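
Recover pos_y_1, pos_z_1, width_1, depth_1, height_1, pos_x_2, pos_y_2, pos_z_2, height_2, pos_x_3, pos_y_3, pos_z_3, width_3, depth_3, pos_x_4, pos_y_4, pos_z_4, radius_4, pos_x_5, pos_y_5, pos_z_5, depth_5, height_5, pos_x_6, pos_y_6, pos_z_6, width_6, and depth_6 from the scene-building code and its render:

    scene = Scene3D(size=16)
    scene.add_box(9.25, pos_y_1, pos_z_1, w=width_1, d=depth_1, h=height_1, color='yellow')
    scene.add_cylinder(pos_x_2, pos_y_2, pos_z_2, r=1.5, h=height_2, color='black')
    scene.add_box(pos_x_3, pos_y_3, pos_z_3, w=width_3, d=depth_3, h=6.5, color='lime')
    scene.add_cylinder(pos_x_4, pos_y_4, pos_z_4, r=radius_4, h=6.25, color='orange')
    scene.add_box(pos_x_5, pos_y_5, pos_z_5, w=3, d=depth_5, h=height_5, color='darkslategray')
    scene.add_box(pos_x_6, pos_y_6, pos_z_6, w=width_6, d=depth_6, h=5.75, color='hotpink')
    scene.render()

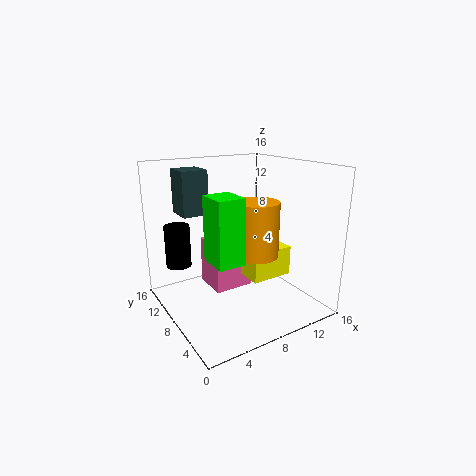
pos_y_1 = 6.25
pos_z_1 = 2.75
width_1 = 5
depth_1 = 3.5
height_1 = 3.5
pos_x_2 = 3
pos_y_2 = 13.5
pos_z_2 = 3.75
height_2 = 5
pos_x_3 = 3
pos_y_3 = 3
pos_z_3 = 7.25
width_3 = 2.75
depth_3 = 3.25
pos_x_4 = 10
pos_y_4 = 7.25
pos_z_4 = 5.75
radius_4 = 2.5
pos_x_5 = 3
pos_y_5 = 11
pos_z_5 = 10.25
depth_5 = 3.25
height_5 = 5
pos_x_6 = 6
pos_y_6 = 9.25
pos_z_6 = 1
width_6 = 4.75
depth_6 = 4.25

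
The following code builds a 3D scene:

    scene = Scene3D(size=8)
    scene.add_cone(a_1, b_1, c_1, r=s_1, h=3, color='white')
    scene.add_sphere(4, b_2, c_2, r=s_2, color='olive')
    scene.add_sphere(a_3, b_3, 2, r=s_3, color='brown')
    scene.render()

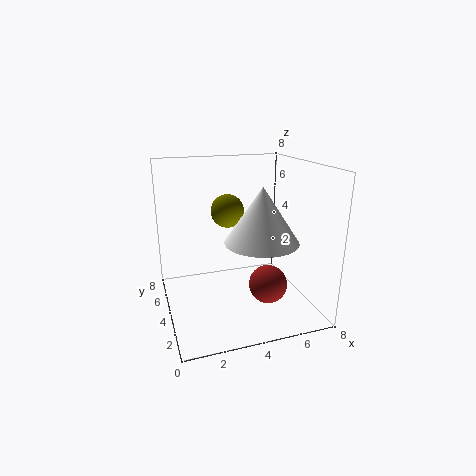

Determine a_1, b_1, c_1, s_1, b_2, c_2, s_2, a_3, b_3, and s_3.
a_1 = 5, b_1 = 3, c_1 = 4, s_1 = 2, b_2 = 6, c_2 = 5, s_2 = 1, a_3 = 5, b_3 = 2, s_3 = 1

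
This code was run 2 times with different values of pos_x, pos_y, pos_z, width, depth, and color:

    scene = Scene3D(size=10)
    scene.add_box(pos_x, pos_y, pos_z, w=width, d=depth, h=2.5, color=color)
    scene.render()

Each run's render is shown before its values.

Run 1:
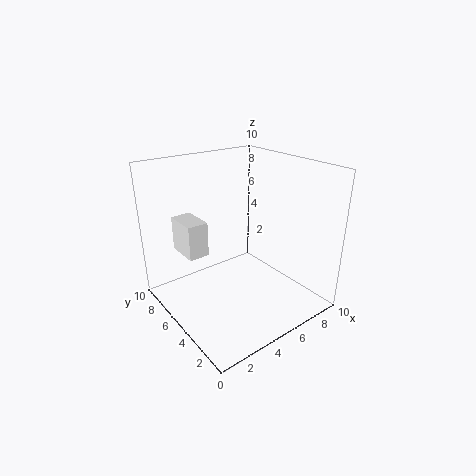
pos_x = 2, pos_y = 6.5, pos_z = 3.5, width = 1.5, depth = 2.5, color = 'white'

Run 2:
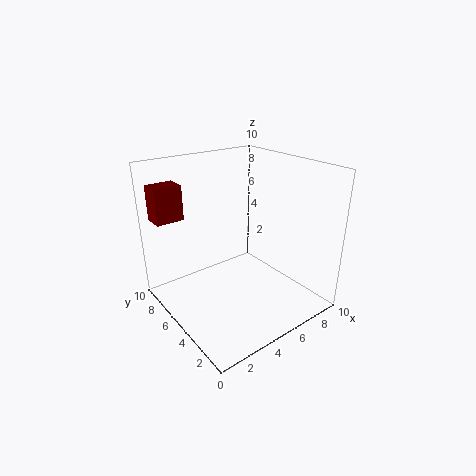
pos_x = 0.5, pos_y = 8, pos_z = 6, width = 2, depth = 1.5, color = 'maroon'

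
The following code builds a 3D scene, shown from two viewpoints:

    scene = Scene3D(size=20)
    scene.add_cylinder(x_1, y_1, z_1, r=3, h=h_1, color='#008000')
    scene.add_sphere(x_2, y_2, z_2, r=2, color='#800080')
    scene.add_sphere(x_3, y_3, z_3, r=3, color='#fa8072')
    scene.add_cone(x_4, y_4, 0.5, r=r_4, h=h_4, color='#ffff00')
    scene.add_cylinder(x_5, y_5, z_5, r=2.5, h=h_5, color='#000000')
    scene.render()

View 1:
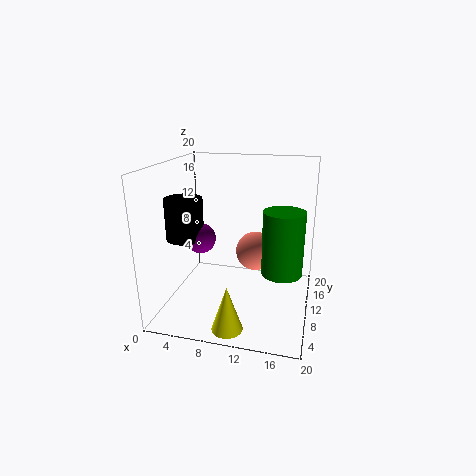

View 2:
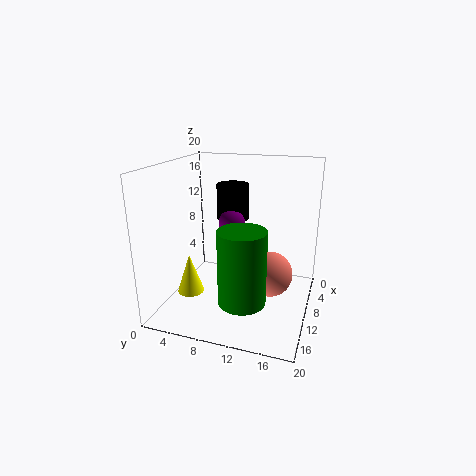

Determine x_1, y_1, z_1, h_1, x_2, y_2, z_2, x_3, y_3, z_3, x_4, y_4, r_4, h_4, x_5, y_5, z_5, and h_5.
x_1 = 16
y_1 = 12.5
z_1 = 4
h_1 = 9.5
x_2 = 5.5
y_2 = 7.5
z_2 = 10.5
x_3 = 11.5
y_3 = 15
z_3 = 6
x_4 = 10.5
y_4 = 2.5
r_4 = 2
h_4 = 6
x_5 = 3.5
y_5 = 7
z_5 = 10.5
h_5 = 5.5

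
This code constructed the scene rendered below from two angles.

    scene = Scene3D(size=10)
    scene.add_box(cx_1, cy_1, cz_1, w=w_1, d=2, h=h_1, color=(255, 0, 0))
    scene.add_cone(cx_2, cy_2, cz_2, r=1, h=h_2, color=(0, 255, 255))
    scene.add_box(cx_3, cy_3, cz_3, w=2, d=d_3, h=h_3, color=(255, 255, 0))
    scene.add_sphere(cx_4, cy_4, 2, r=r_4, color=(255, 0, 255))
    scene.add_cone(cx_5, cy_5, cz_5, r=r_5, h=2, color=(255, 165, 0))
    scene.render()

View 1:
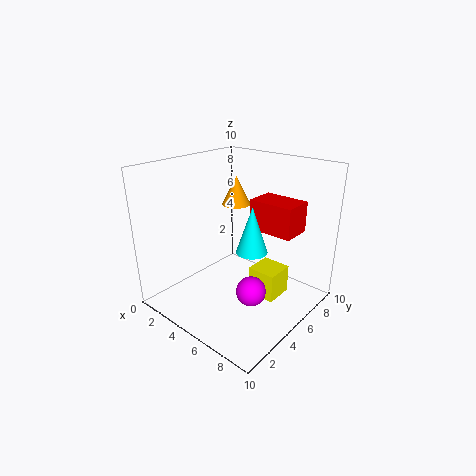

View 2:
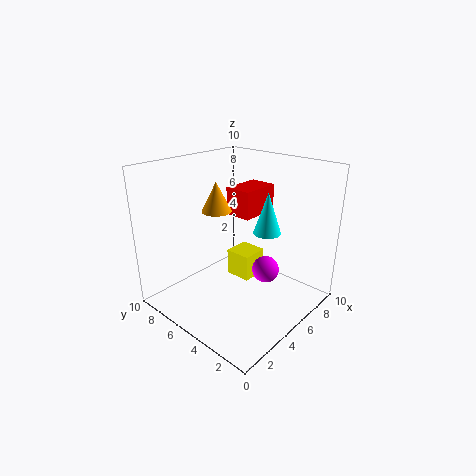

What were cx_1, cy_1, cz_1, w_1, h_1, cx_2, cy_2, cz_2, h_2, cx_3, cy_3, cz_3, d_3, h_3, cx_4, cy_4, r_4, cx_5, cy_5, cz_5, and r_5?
cx_1 = 6; cy_1 = 5; cz_1 = 6; w_1 = 3; h_1 = 2; cx_2 = 7; cy_2 = 4; cz_2 = 5; h_2 = 3; cx_3 = 6; cy_3 = 5; cz_3 = 1; d_3 = 2; h_3 = 2; cx_4 = 7; cy_4 = 4; r_4 = 1; cx_5 = 4; cy_5 = 6; cz_5 = 7; r_5 = 1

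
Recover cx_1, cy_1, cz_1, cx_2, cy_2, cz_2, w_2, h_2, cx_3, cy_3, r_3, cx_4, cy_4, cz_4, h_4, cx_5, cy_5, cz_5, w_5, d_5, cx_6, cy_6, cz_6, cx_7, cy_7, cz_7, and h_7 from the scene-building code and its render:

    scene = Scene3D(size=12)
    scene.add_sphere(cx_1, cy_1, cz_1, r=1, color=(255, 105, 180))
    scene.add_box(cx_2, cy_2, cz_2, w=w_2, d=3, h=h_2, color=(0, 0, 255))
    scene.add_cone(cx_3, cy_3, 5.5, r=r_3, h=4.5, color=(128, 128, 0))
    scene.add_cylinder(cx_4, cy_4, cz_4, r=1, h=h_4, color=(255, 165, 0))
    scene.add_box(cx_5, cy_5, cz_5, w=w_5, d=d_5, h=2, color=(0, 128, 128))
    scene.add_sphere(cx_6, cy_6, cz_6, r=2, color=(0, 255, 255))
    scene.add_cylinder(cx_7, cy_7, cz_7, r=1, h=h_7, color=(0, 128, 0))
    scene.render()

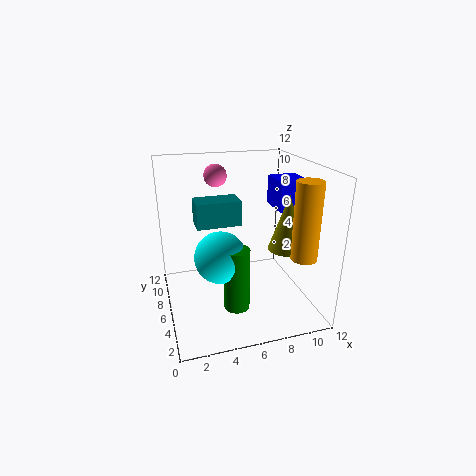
cx_1 = 5; cy_1 = 9.5; cz_1 = 10.5; cx_2 = 9.5; cy_2 = 5.5; cz_2 = 8; w_2 = 2.5; h_2 = 2.5; cx_3 = 9.5; cy_3 = 4; r_3 = 1.5; cx_4 = 10; cy_4 = 2; cz_4 = 5.5; h_4 = 6; cx_5 = 2.5; cy_5 = 5; cz_5 = 7.5; w_5 = 3.5; d_5 = 2; cx_6 = 4; cy_6 = 4; cz_6 = 5.5; cx_7 = 5; cy_7 = 3; cz_7 = 1.5; h_7 = 5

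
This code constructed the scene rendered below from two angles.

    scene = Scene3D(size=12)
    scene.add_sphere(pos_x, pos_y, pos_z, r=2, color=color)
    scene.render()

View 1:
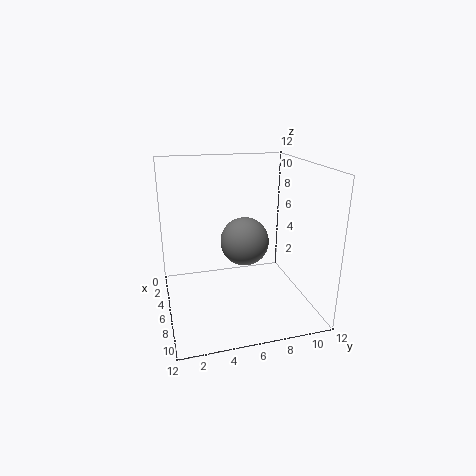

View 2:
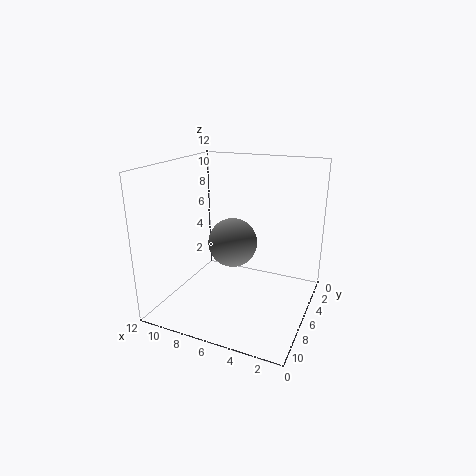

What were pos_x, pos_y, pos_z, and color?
pos_x = 6.25, pos_y = 6.5, pos_z = 5.75, color = 'gray'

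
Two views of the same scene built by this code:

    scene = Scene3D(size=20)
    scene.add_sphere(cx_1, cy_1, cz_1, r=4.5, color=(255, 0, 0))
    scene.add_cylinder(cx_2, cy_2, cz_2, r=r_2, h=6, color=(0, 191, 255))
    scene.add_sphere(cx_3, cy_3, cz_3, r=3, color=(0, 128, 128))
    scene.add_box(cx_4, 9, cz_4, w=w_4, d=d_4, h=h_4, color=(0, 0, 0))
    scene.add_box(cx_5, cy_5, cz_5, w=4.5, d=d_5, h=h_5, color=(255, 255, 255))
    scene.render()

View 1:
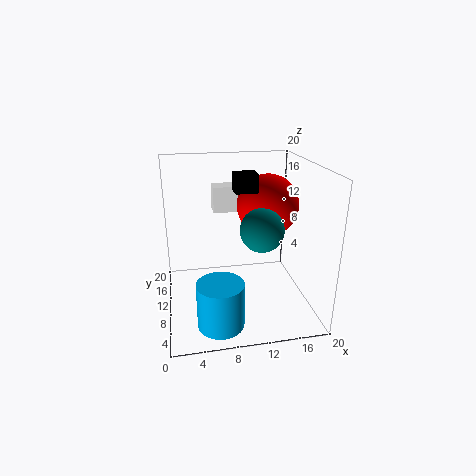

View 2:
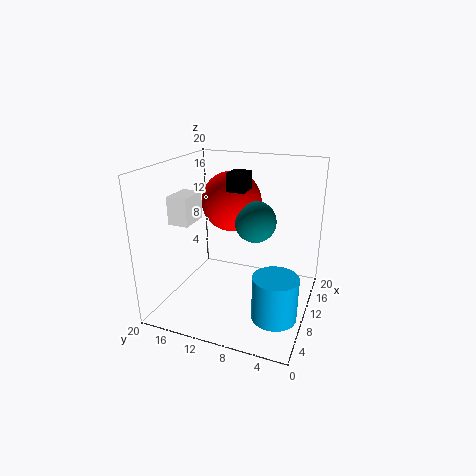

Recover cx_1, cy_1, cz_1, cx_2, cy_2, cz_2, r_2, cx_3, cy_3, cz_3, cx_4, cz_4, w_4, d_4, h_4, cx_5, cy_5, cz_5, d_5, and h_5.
cx_1 = 15; cy_1 = 13; cz_1 = 13.5; cx_2 = 6.5; cy_2 = 3.5; cz_2 = 1; r_2 = 3; cx_3 = 13; cy_3 = 8.5; cz_3 = 11.5; cx_4 = 9.5; cz_4 = 16.5; w_4 = 3; d_4 = 2.5; h_4 = 2.5; cx_5 = 7.5; cy_5 = 16.5; cz_5 = 11.5; d_5 = 3; h_5 = 4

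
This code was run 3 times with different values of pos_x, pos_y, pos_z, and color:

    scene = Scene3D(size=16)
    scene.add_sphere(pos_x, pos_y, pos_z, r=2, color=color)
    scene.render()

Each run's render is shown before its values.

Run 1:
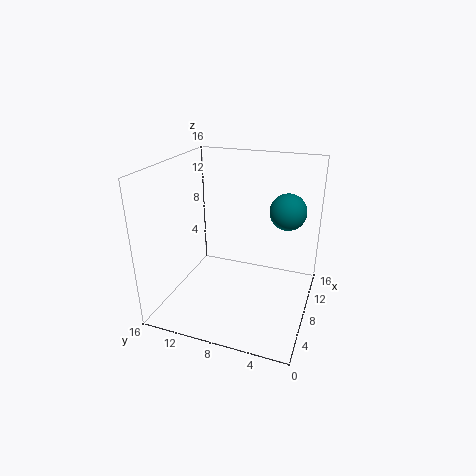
pos_x = 10; pos_y = 3; pos_z = 11; color = 'teal'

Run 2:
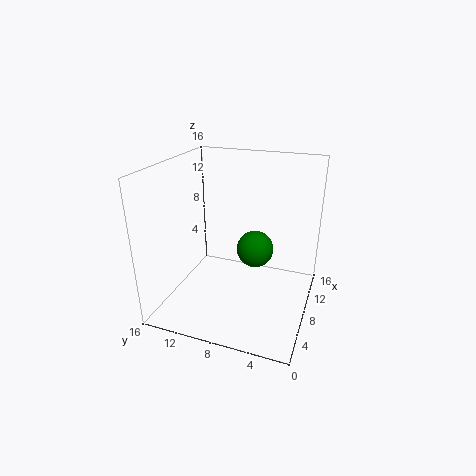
pos_x = 8; pos_y = 6; pos_z = 7; color = 'green'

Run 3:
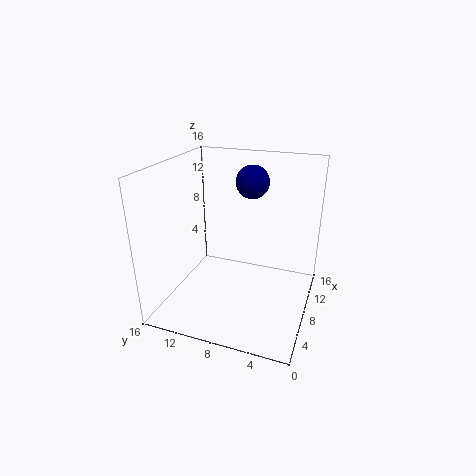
pos_x = 13; pos_y = 8; pos_z = 13; color = 'navy'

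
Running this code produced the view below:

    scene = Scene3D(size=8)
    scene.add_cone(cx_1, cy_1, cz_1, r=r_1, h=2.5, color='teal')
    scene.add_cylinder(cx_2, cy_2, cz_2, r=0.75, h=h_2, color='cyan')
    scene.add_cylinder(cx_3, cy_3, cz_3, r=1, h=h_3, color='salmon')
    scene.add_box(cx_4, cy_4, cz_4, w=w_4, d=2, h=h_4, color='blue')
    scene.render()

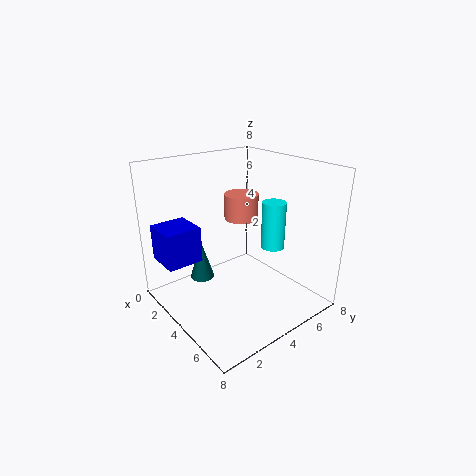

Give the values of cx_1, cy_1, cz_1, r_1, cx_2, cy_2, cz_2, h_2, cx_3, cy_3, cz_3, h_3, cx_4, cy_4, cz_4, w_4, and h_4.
cx_1 = 1.25; cy_1 = 3.25; cz_1 = 0.5; r_1 = 0.75; cx_2 = 3.5; cy_2 = 7.25; cz_2 = 2.25; h_2 = 3; cx_3 = 2.75; cy_3 = 5.25; cz_3 = 4.5; h_3 = 1.5; cx_4 = 1; cy_4 = 0.25; cz_4 = 2.75; w_4 = 2; h_4 = 2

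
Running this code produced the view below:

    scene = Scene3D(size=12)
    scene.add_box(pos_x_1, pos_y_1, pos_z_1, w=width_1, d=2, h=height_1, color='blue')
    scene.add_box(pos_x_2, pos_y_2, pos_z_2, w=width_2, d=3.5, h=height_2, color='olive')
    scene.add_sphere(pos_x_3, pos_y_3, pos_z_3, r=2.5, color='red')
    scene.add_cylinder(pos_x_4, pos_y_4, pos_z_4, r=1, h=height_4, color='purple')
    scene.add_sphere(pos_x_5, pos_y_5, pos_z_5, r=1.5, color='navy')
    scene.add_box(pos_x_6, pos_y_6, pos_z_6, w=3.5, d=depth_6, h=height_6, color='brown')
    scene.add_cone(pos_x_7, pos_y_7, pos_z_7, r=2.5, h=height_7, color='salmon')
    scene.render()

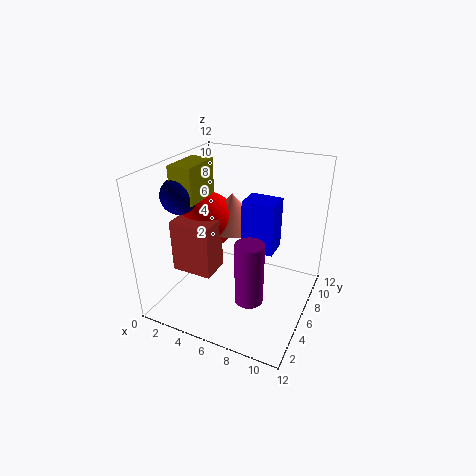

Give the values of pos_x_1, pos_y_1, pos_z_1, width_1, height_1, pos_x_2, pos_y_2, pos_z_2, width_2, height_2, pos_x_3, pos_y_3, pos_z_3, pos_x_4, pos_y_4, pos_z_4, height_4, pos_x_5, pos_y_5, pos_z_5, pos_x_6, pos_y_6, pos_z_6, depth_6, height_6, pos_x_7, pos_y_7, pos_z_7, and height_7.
pos_x_1 = 7, pos_y_1 = 4.5, pos_z_1 = 6, width_1 = 2.5, height_1 = 4, pos_x_2 = 1, pos_y_2 = 4, pos_z_2 = 9, width_2 = 2, height_2 = 3, pos_x_3 = 2.5, pos_y_3 = 7, pos_z_3 = 6.5, pos_x_4 = 9, pos_y_4 = 1.5, pos_z_4 = 4, height_4 = 4.5, pos_x_5 = 1.5, pos_y_5 = 4.5, pos_z_5 = 9.5, pos_x_6 = 1, pos_y_6 = 3.5, pos_z_6 = 3, depth_6 = 2.5, height_6 = 4.5, pos_x_7 = 4.5, pos_y_7 = 8, pos_z_7 = 6, height_7 = 3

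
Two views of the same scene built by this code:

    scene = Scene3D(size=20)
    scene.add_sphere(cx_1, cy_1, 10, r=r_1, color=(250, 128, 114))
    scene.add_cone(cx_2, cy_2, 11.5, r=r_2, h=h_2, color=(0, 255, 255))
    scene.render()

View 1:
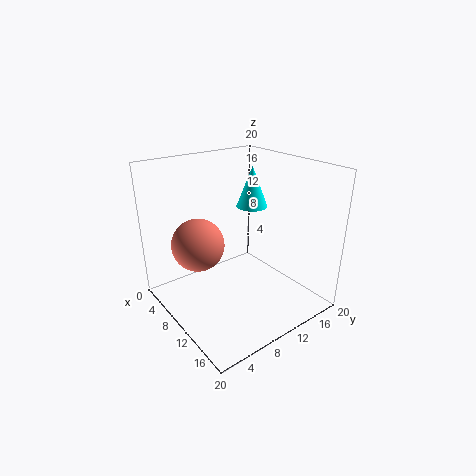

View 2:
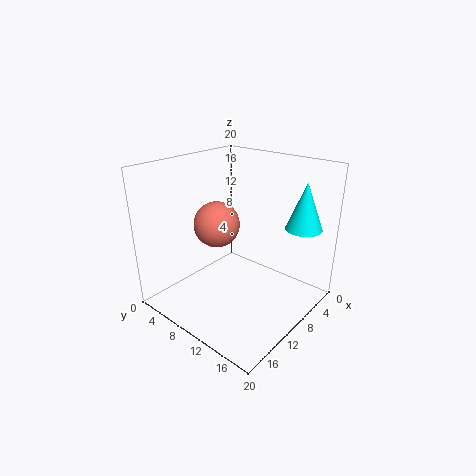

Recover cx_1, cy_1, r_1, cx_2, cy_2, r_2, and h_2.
cx_1 = 8.5
cy_1 = 4.5
r_1 = 3.5
cx_2 = 4.5
cy_2 = 17
r_2 = 2.5
h_2 = 6.5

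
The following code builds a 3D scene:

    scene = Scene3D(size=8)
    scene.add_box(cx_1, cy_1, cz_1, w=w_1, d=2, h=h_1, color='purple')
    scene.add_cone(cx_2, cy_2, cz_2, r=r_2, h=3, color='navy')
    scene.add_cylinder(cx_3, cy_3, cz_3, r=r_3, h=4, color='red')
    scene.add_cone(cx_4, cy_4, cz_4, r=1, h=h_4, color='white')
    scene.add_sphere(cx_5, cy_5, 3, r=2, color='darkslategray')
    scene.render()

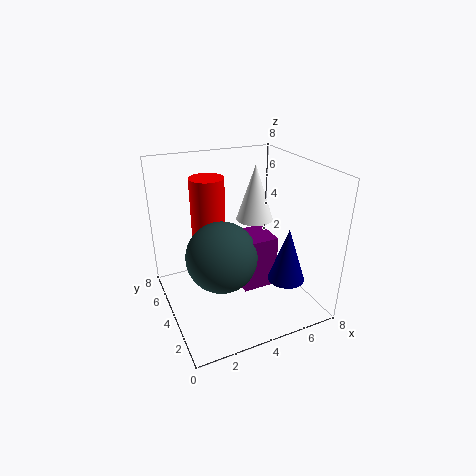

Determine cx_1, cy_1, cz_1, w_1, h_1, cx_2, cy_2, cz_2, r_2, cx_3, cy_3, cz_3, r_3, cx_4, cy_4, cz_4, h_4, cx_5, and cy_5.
cx_1 = 4, cy_1 = 3, cz_1 = 1, w_1 = 2, h_1 = 3, cx_2 = 6, cy_2 = 2, cz_2 = 2, r_2 = 1, cx_3 = 3, cy_3 = 6, cz_3 = 3, r_3 = 1, cx_4 = 5, cy_4 = 4, cz_4 = 5, h_4 = 3, cx_5 = 3, cy_5 = 4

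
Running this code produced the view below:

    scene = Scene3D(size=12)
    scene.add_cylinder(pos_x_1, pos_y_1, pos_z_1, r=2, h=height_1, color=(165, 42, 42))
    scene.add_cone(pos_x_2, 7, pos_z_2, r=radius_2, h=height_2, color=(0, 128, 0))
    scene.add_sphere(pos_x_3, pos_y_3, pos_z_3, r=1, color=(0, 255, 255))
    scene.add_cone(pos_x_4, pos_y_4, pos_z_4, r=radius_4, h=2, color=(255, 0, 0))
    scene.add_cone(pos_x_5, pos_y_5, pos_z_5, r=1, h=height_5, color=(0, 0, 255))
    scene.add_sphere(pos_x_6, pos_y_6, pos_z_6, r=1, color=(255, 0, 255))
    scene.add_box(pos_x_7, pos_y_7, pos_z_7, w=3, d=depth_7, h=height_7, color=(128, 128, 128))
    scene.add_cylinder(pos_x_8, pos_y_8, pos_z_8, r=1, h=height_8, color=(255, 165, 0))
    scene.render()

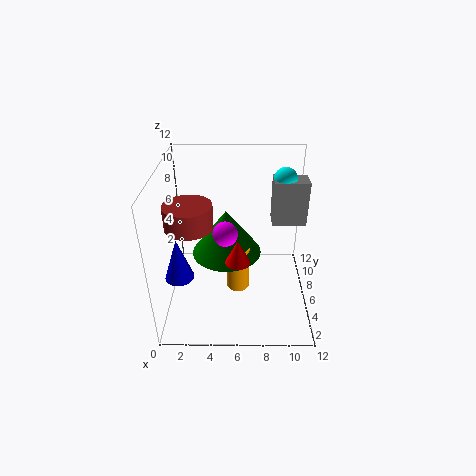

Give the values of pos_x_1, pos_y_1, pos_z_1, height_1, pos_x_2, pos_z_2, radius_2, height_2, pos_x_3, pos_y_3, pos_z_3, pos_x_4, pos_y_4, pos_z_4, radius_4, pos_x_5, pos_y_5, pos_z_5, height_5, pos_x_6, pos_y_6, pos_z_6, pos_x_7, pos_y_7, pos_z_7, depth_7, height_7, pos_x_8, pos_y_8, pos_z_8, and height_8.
pos_x_1 = 2; pos_y_1 = 6; pos_z_1 = 7; height_1 = 2; pos_x_2 = 5; pos_z_2 = 4; radius_2 = 3; height_2 = 4; pos_x_3 = 10; pos_y_3 = 9; pos_z_3 = 10; pos_x_4 = 6; pos_y_4 = 4; pos_z_4 = 5; radius_4 = 1; pos_x_5 = 2; pos_y_5 = 1; pos_z_5 = 6; height_5 = 3; pos_x_6 = 5; pos_y_6 = 5; pos_z_6 = 7; pos_x_7 = 9; pos_y_7 = 8; pos_z_7 = 6; depth_7 = 2; height_7 = 4; pos_x_8 = 6; pos_y_8 = 6; pos_z_8 = 1; height_8 = 4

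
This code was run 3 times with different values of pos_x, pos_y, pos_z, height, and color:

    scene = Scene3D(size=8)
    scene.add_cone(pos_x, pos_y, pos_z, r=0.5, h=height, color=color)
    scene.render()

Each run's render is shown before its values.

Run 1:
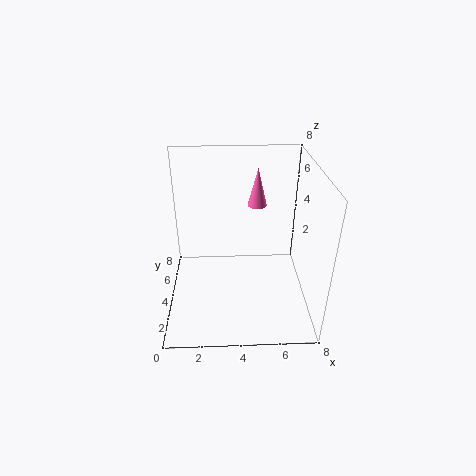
pos_x = 5; pos_y = 4; pos_z = 6; height = 2; color = 'hotpink'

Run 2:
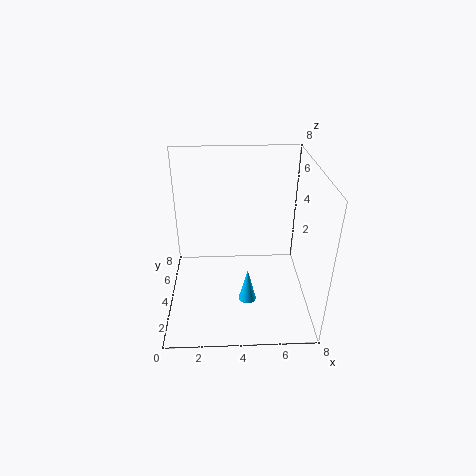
pos_x = 4.5; pos_y = 3; pos_z = 0.5; height = 2; color = 'deepskyblue'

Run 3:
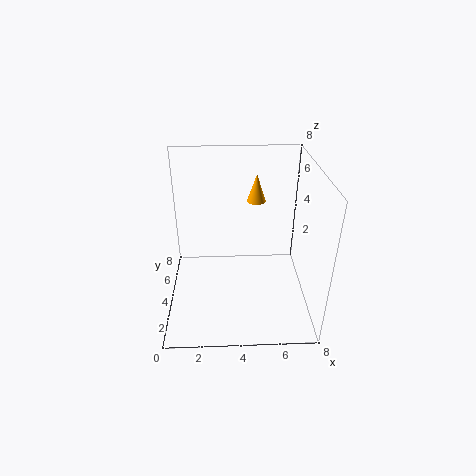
pos_x = 5; pos_y = 4.5; pos_z = 6; height = 1.5; color = 'orange'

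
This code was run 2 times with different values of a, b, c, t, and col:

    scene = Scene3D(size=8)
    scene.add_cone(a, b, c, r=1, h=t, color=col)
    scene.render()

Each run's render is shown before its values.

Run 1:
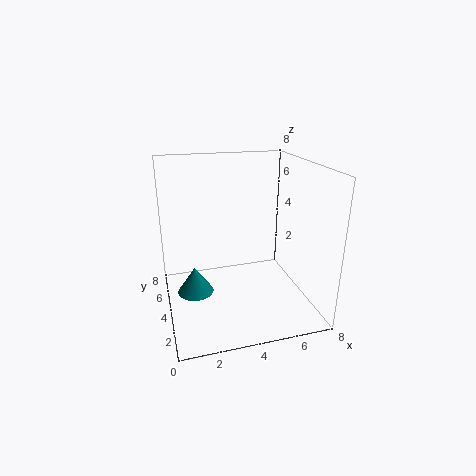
a = 1.5, b = 4, c = 1, t = 1.5, col = 'teal'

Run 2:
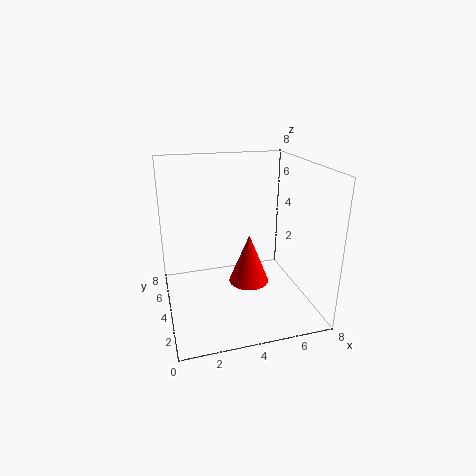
a = 4, b = 2, c = 2.5, t = 2.5, col = 'red'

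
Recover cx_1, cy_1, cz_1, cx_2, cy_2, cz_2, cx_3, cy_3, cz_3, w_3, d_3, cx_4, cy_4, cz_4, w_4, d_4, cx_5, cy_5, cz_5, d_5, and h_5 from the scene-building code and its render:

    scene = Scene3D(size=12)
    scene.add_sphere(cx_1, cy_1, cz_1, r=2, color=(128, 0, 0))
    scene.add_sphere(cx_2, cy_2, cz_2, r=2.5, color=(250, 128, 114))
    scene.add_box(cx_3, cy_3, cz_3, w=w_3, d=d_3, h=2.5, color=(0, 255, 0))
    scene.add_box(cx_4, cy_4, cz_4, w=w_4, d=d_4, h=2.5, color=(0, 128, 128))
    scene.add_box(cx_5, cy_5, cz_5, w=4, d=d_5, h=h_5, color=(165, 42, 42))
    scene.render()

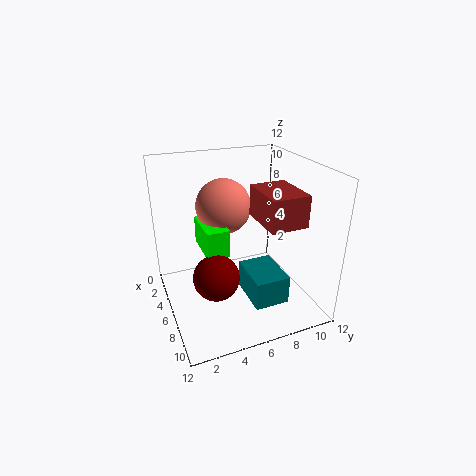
cx_1 = 6
cy_1 = 4
cz_1 = 2.5
cx_2 = 2.5
cy_2 = 6
cz_2 = 7.5
cx_3 = 1.5
cy_3 = 3.5
cz_3 = 4
w_3 = 4
d_3 = 2
cx_4 = 5
cy_4 = 6.5
cz_4 = 0.5
w_4 = 4
d_4 = 3
cx_5 = 6
cy_5 = 7
cz_5 = 8
d_5 = 3
h_5 = 2.5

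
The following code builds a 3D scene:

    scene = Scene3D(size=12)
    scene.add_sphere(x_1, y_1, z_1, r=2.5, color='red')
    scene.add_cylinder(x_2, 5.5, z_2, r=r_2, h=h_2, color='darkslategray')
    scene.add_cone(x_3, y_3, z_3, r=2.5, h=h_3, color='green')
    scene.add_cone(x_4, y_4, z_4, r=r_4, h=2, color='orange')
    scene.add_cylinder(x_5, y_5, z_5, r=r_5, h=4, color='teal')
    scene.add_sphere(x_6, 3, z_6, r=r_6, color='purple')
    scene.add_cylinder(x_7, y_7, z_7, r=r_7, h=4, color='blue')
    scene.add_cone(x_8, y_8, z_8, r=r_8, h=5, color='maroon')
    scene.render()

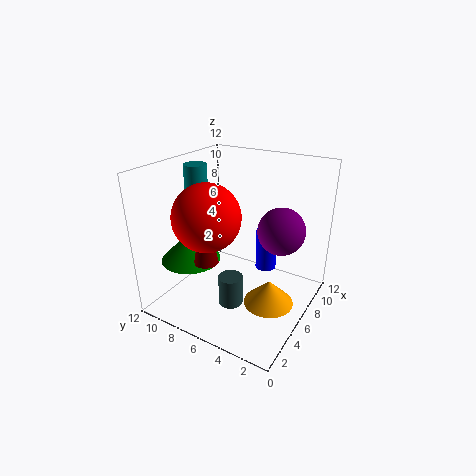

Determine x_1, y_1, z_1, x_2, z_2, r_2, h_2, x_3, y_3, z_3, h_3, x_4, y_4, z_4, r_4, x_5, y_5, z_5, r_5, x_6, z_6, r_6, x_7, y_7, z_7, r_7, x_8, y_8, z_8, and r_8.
x_1 = 2.5; y_1 = 6.5; z_1 = 9; x_2 = 4; z_2 = 1; r_2 = 1; h_2 = 2.5; x_3 = 4; y_3 = 9.5; z_3 = 4; h_3 = 2.5; x_4 = 5; y_4 = 2.5; z_4 = 1.5; r_4 = 2; x_5 = 6.5; y_5 = 10.5; z_5 = 7.5; r_5 = 1; x_6 = 8; z_6 = 6.5; r_6 = 2; x_7 = 10.5; y_7 = 5.5; z_7 = 1; r_7 = 1; x_8 = 3.5; y_8 = 7.5; z_8 = 4.5; r_8 = 1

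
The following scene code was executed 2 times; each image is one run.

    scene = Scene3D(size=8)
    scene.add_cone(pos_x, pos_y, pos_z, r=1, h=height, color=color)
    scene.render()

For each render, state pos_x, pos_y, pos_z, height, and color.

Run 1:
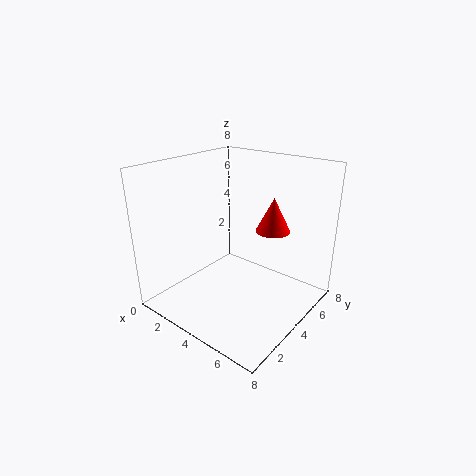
pos_x = 5
pos_y = 6
pos_z = 4
height = 2
color = 'red'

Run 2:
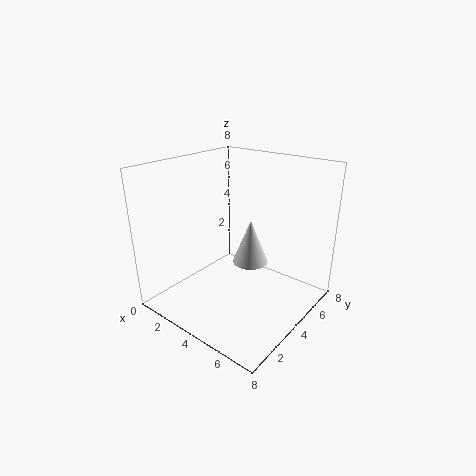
pos_x = 4.5
pos_y = 4.5
pos_z = 2.5
height = 2.5
color = 'lightgray'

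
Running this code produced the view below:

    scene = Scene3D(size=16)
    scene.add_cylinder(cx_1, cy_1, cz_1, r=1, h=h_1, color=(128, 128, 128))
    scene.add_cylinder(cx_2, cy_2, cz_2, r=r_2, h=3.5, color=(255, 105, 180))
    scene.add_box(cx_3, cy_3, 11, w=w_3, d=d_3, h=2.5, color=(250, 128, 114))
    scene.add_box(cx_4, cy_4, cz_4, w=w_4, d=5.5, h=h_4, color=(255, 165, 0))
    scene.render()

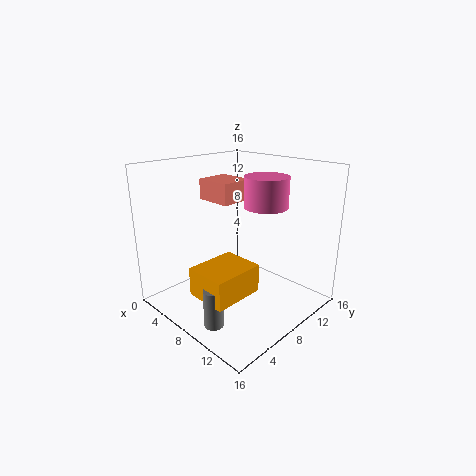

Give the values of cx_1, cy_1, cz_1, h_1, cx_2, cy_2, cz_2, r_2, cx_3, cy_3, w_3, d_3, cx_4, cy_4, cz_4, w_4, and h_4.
cx_1 = 10.5, cy_1 = 2, cz_1 = 1, h_1 = 4, cx_2 = 9, cy_2 = 11.5, cz_2 = 11, r_2 = 2.5, cx_3 = 1, cy_3 = 8.5, w_3 = 4.5, d_3 = 4, cx_4 = 7.5, cy_4 = 1.5, cz_4 = 3.5, w_4 = 4.5, h_4 = 3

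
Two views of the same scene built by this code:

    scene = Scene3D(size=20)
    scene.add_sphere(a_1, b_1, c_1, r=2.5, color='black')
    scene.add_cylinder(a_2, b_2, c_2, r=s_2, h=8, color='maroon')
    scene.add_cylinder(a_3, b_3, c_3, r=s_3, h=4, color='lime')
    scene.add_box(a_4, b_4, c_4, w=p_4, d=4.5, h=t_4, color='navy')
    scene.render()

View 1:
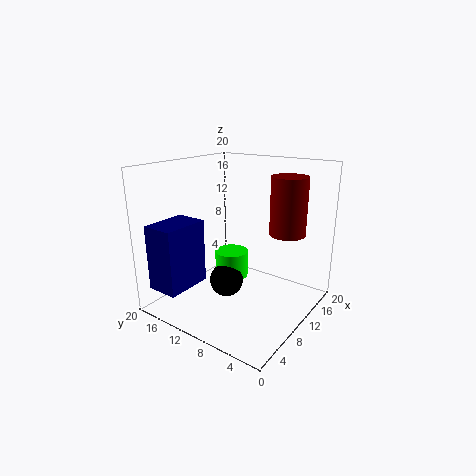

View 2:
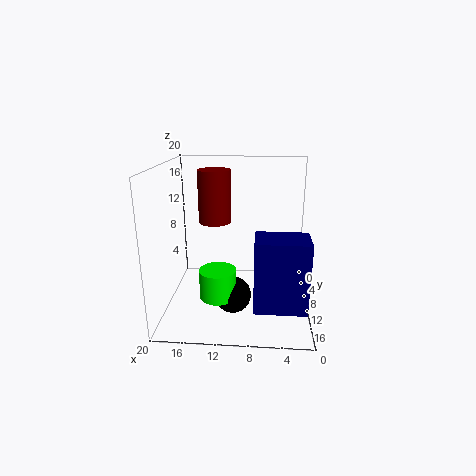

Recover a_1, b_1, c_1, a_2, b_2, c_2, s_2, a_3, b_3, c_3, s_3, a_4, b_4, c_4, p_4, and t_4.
a_1 = 10.5
b_1 = 12.5
c_1 = 2.5
a_2 = 14
b_2 = 4.5
c_2 = 10.5
s_2 = 2.5
a_3 = 12.5
b_3 = 13
c_3 = 2.5
s_3 = 2.5
a_4 = 1
b_4 = 14
c_4 = 3.5
p_4 = 6.5
t_4 = 9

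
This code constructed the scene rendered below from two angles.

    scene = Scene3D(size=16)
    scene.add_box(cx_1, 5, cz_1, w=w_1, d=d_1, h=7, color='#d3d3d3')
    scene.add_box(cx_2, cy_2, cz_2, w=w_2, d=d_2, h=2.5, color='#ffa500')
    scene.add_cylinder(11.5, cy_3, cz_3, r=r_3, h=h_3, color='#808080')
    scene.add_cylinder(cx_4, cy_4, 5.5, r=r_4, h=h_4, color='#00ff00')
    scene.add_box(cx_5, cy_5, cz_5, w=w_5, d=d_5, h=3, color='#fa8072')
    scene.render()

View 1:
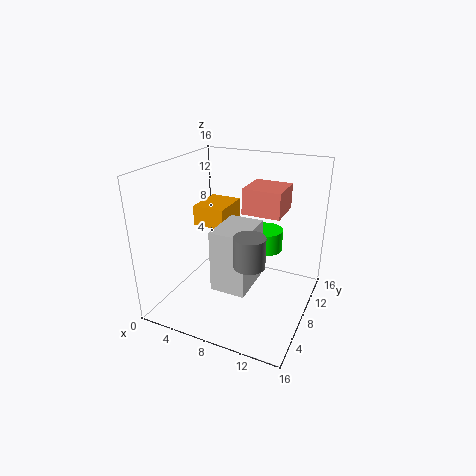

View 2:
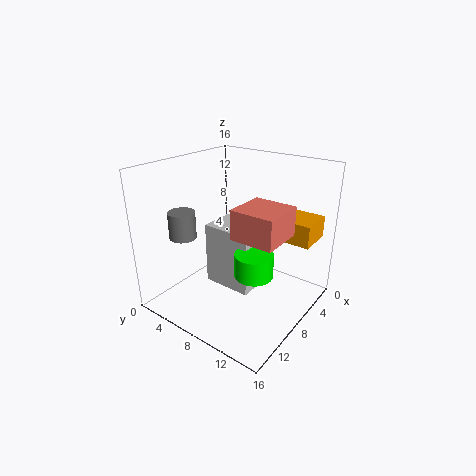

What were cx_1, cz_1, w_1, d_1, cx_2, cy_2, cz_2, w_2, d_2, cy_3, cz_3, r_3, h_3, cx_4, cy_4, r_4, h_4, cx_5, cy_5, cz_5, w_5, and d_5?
cx_1 = 6; cz_1 = 2.5; w_1 = 4; d_1 = 5.5; cx_2 = 1; cy_2 = 10; cz_2 = 7.5; w_2 = 4; d_2 = 5; cy_3 = 3; cz_3 = 8; r_3 = 1.5; h_3 = 3; cx_4 = 10; cy_4 = 11.5; r_4 = 2; h_4 = 2.5; cx_5 = 7.5; cy_5 = 10; cz_5 = 10; w_5 = 4.5; d_5 = 4.5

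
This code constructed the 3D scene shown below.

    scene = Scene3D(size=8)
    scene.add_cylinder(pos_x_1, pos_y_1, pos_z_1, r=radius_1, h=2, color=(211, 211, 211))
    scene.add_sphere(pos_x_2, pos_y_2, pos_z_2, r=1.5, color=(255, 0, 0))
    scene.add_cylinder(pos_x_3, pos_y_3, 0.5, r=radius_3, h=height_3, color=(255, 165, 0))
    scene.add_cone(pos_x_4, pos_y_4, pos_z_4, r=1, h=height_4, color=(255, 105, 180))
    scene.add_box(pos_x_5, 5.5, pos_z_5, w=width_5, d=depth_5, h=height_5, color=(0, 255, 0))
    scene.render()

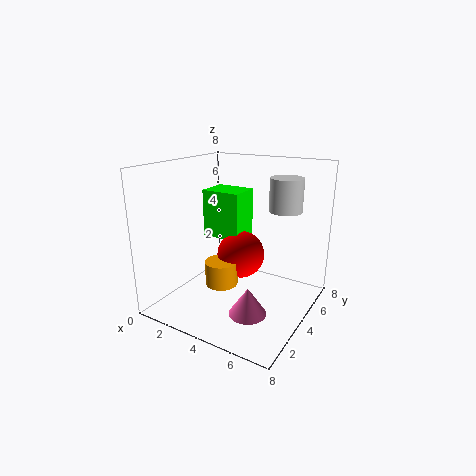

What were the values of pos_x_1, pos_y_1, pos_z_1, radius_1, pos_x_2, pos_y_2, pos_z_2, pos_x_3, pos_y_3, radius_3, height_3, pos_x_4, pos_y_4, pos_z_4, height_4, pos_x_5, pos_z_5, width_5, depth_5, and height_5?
pos_x_1 = 5.5, pos_y_1 = 7, pos_z_1 = 5, radius_1 = 1, pos_x_2 = 3, pos_y_2 = 6, pos_z_2 = 2, pos_x_3 = 2.5, pos_y_3 = 4.5, radius_3 = 1, height_3 = 1.5, pos_x_4 = 5.5, pos_y_4 = 2.5, pos_z_4 = 0.5, height_4 = 1.5, pos_x_5 = 0.5, pos_z_5 = 3, width_5 = 2.5, depth_5 = 2, height_5 = 3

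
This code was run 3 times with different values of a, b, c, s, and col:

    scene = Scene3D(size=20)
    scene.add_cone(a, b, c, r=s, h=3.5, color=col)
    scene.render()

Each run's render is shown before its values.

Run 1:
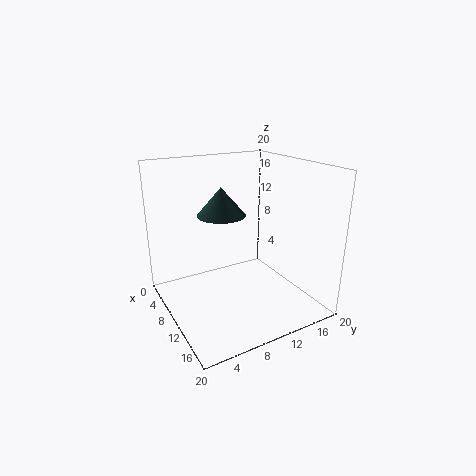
a = 12; b = 6.5; c = 14.5; s = 3; col = 'darkslategray'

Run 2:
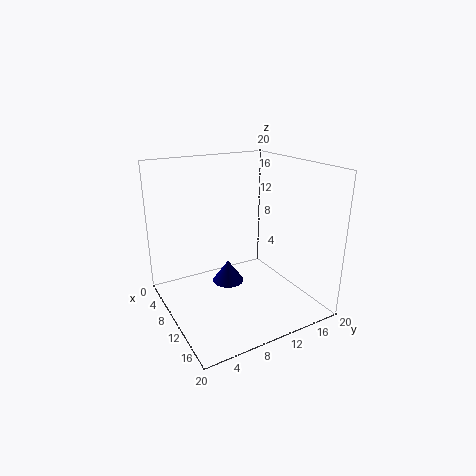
a = 5; b = 11; c = 0.5; s = 2.5; col = 'navy'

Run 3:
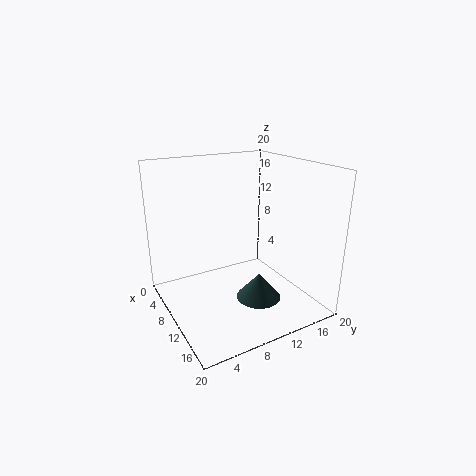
a = 14; b = 11; c = 2.5; s = 3; col = 'darkslategray'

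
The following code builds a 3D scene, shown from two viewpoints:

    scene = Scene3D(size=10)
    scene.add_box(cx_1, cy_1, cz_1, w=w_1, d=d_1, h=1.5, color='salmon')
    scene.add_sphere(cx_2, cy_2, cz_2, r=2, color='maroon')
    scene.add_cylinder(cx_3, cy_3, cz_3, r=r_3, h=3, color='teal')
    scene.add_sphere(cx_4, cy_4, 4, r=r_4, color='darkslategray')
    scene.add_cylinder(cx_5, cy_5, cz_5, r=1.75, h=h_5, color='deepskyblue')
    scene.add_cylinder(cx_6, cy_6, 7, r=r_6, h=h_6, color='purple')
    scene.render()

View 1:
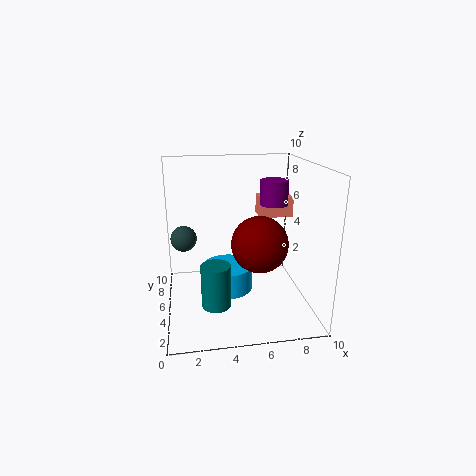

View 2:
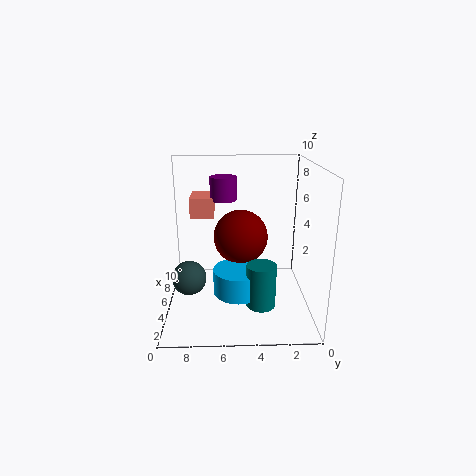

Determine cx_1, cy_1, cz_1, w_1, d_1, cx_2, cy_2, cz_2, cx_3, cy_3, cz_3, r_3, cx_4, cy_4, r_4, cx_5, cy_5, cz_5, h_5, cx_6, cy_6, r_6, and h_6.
cx_1 = 7, cy_1 = 6.75, cz_1 = 5.75, w_1 = 2.5, d_1 = 1.75, cx_2 = 6.5, cy_2 = 4.75, cz_2 = 4.5, cx_3 = 3.25, cy_3 = 3.5, cz_3 = 0.75, r_3 = 1, cx_4 = 1.25, cy_4 = 8, r_4 = 1, cx_5 = 4.25, cy_5 = 5, cz_5 = 1.25, h_5 = 1.75, cx_6 = 7.75, cy_6 = 6, r_6 = 1, h_6 = 1.75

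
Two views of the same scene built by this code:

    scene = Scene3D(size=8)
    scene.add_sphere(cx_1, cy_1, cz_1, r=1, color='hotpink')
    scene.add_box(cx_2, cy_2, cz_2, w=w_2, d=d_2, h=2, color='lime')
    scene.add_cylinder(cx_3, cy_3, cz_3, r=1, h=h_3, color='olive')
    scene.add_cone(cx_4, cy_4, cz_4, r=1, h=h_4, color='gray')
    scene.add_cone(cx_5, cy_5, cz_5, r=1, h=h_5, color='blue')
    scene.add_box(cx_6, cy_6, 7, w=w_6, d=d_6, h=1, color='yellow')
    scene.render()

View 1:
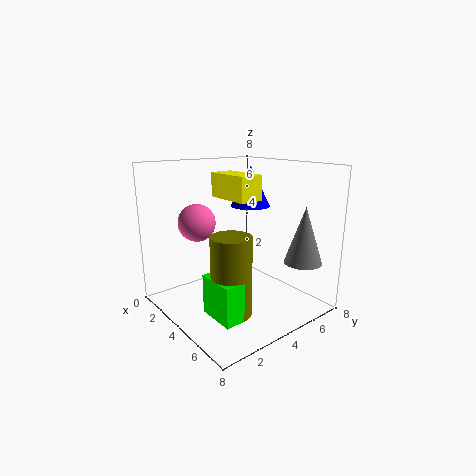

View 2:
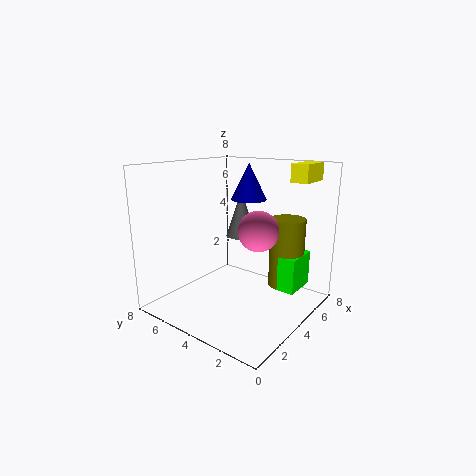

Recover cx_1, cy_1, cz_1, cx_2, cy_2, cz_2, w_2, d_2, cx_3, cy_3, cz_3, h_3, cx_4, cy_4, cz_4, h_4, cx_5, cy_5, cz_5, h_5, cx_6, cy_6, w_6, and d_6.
cx_1 = 3
cy_1 = 2
cz_1 = 5
cx_2 = 5
cy_2 = 1
cz_2 = 1
w_2 = 2
d_2 = 1
cx_3 = 6
cy_3 = 2
cz_3 = 1
h_3 = 4
cx_4 = 7
cy_4 = 6
cz_4 = 3
h_4 = 3
cx_5 = 5
cy_5 = 4
cz_5 = 6
h_5 = 2
cx_6 = 6
cy_6 = 1
w_6 = 2
d_6 = 1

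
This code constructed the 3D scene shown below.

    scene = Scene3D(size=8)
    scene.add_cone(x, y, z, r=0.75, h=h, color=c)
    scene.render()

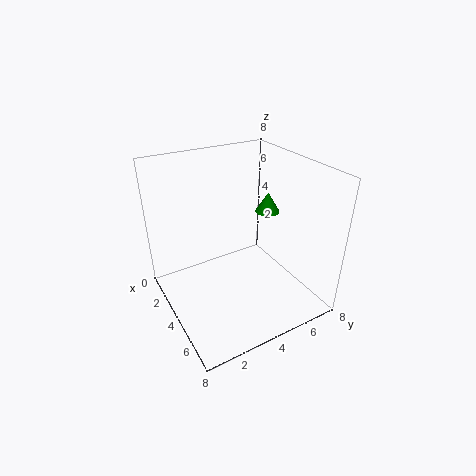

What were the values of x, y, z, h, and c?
x = 2.5; y = 7; z = 4.25; h = 1.25; c = 'green'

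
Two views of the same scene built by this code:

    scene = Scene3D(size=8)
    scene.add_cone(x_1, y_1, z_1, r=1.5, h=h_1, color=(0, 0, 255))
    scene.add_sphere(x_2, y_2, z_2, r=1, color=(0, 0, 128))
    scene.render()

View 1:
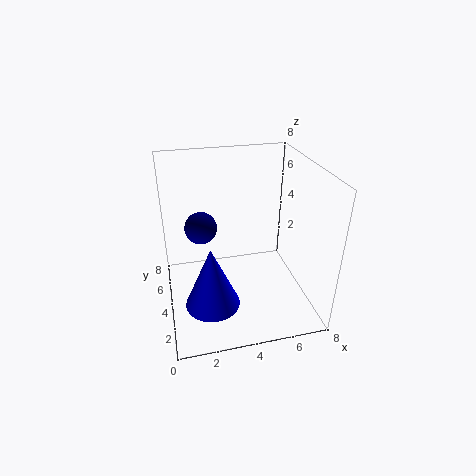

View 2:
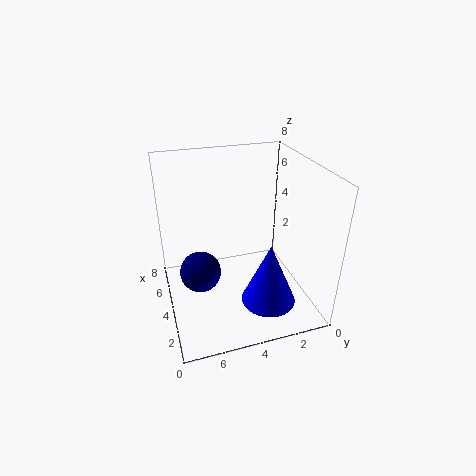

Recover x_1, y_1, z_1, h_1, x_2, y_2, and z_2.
x_1 = 2.25, y_1 = 2.75, z_1 = 0.75, h_1 = 3.5, x_2 = 2.25, y_2 = 6.5, z_2 = 3.5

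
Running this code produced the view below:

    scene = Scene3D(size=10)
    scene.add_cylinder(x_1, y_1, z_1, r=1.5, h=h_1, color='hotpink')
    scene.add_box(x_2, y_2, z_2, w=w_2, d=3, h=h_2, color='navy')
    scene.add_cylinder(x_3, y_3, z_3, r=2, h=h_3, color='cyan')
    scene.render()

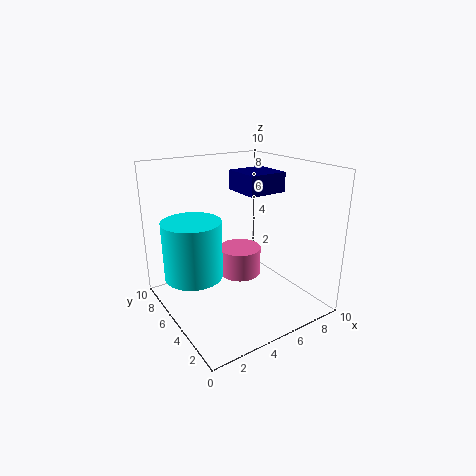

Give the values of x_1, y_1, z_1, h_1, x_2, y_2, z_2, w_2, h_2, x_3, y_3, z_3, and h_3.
x_1 = 5.5; y_1 = 5.5; z_1 = 2; h_1 = 2; x_2 = 6.5; y_2 = 5.5; z_2 = 7.5; w_2 = 3; h_2 = 1.5; x_3 = 2; y_3 = 6; z_3 = 2.5; h_3 = 4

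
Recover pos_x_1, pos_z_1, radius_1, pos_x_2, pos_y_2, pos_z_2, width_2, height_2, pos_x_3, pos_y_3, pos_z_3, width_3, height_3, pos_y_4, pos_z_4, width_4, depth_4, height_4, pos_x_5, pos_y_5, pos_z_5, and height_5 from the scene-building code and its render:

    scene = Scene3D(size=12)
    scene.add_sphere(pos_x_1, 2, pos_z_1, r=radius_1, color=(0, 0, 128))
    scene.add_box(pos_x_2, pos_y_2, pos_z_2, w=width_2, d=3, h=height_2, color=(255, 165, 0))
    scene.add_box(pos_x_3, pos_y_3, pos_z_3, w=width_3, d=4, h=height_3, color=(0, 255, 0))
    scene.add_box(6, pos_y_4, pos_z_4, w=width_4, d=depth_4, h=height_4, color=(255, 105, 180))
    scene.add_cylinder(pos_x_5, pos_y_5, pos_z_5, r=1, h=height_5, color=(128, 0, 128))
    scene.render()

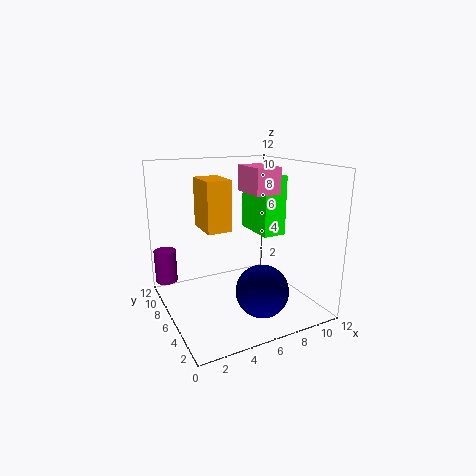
pos_x_1 = 6, pos_z_1 = 3, radius_1 = 2, pos_x_2 = 3, pos_y_2 = 5, pos_z_2 = 7, width_2 = 2, height_2 = 4, pos_x_3 = 8, pos_y_3 = 5, pos_z_3 = 6, width_3 = 2, height_3 = 5, pos_y_4 = 3, pos_z_4 = 10, width_4 = 2, depth_4 = 3, height_4 = 2, pos_x_5 = 1, pos_y_5 = 11, pos_z_5 = 1, height_5 = 3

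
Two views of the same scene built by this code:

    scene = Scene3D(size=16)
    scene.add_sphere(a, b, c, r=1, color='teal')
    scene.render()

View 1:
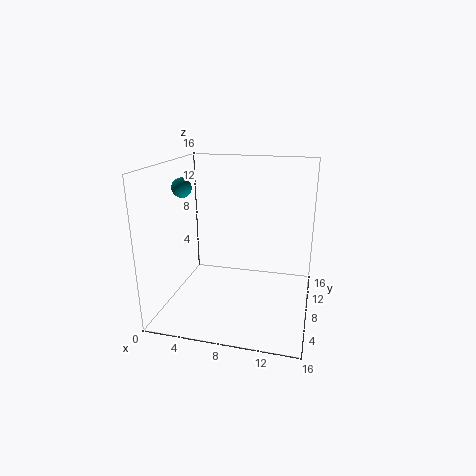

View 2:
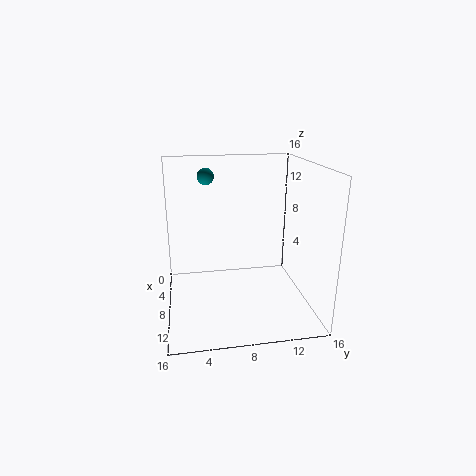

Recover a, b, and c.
a = 3, b = 5, c = 14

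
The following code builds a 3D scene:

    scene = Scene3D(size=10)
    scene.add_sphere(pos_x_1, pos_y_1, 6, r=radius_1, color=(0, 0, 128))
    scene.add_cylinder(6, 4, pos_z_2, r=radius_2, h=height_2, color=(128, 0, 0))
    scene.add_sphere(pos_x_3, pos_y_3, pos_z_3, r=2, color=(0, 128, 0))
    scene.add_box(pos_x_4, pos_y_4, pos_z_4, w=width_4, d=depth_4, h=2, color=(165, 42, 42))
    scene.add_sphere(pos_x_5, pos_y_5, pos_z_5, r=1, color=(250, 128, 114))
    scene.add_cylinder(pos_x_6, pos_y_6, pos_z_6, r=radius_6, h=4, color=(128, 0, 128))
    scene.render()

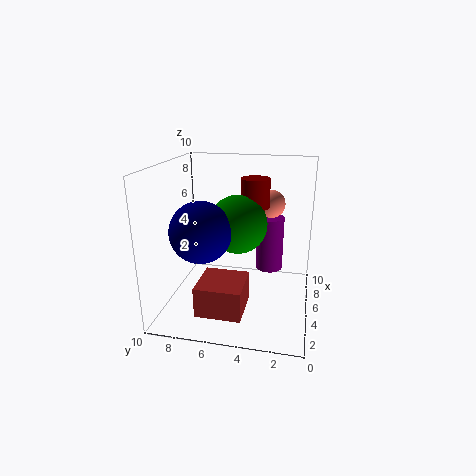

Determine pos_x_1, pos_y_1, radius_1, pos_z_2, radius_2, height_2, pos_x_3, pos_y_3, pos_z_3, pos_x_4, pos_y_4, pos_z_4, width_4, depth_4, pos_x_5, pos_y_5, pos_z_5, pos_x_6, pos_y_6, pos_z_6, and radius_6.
pos_x_1 = 3, pos_y_1 = 7, radius_1 = 2, pos_z_2 = 7, radius_2 = 1, height_2 = 2, pos_x_3 = 5, pos_y_3 = 5, pos_z_3 = 6, pos_x_4 = 1, pos_y_4 = 4, pos_z_4 = 1, width_4 = 3, depth_4 = 3, pos_x_5 = 7, pos_y_5 = 3, pos_z_5 = 7, pos_x_6 = 7, pos_y_6 = 3, pos_z_6 = 2, radius_6 = 1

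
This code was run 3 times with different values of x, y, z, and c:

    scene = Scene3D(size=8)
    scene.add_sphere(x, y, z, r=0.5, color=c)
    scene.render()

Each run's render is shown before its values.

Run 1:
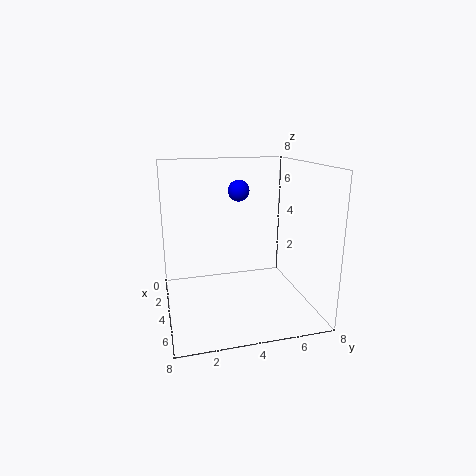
x = 6
y = 3.5
z = 7
c = 'blue'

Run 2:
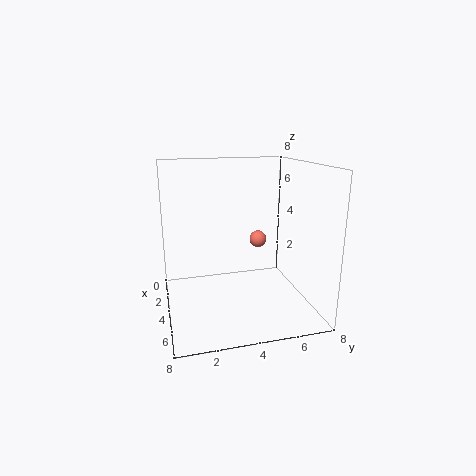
x = 3
y = 5.5
z = 3.5
c = 'salmon'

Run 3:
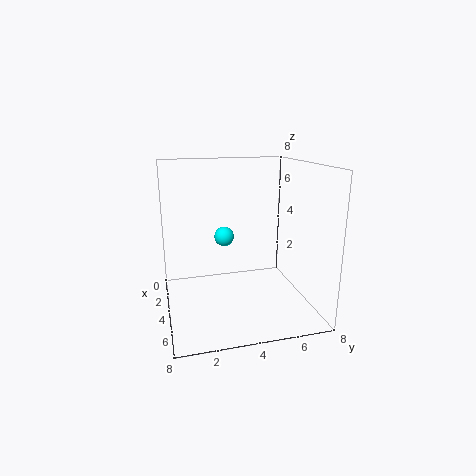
x = 5
y = 3
z = 4.5
c = 'cyan'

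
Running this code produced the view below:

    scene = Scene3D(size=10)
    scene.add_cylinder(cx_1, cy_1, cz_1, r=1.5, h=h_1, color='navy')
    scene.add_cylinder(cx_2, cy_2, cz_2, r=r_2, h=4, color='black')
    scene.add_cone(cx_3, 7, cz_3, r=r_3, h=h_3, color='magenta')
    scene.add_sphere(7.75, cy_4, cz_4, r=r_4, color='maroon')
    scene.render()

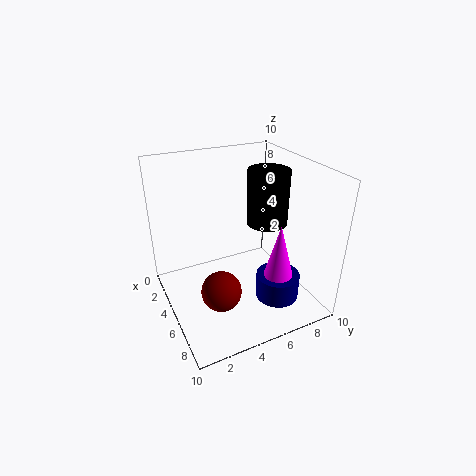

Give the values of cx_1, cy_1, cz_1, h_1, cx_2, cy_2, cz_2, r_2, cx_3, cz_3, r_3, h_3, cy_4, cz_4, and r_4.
cx_1 = 7.25; cy_1 = 7; cz_1 = 1; h_1 = 1.75; cx_2 = 4.25; cy_2 = 7.75; cz_2 = 5.25; r_2 = 1.5; cx_3 = 7.25; cz_3 = 2.75; r_3 = 1; h_3 = 3.75; cy_4 = 2.5; cz_4 = 3.25; r_4 = 1.25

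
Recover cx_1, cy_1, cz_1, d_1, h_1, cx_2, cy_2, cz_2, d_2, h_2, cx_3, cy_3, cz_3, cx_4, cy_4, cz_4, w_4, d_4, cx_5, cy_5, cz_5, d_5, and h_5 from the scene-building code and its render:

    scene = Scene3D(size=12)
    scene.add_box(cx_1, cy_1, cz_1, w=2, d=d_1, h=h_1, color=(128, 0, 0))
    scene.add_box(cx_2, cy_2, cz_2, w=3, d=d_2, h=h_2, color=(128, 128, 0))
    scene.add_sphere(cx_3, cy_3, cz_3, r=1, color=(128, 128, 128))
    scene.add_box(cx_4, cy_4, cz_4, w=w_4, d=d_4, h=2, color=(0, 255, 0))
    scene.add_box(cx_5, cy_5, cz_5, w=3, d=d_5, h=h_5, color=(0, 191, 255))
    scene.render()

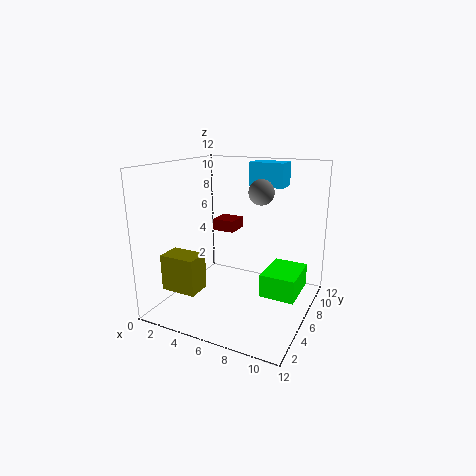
cx_1 = 3; cy_1 = 7; cz_1 = 6; d_1 = 2; h_1 = 1; cx_2 = 1; cy_2 = 2; cz_2 = 2; d_2 = 2; h_2 = 3; cx_3 = 8; cy_3 = 6; cz_3 = 10; cx_4 = 8; cy_4 = 6; cz_4 = 1; w_4 = 3; d_4 = 4; cx_5 = 6; cy_5 = 8; cz_5 = 10; d_5 = 2; h_5 = 2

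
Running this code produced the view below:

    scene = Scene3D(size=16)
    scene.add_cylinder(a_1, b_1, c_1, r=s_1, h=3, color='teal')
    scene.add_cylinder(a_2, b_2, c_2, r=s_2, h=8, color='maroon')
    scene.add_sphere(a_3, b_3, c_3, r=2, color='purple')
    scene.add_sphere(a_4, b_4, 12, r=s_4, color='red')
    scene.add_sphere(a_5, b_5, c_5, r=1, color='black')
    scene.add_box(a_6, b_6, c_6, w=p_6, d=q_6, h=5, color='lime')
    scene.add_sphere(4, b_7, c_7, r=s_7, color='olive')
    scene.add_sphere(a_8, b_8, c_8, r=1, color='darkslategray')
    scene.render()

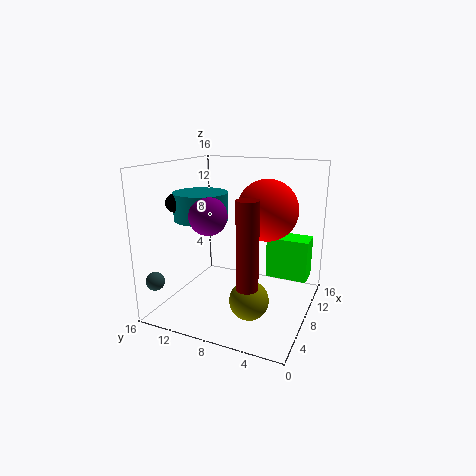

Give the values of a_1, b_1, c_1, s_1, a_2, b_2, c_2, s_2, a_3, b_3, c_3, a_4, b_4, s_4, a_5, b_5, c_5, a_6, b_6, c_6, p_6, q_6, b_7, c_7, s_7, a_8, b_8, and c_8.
a_1 = 7; b_1 = 12; c_1 = 10; s_1 = 3; a_2 = 1; b_2 = 4; c_2 = 6; s_2 = 1; a_3 = 5; b_3 = 10; c_3 = 11; a_4 = 6; b_4 = 4; s_4 = 3; a_5 = 5; b_5 = 14; c_5 = 12; a_6 = 12; b_6 = 1; c_6 = 2; p_6 = 3; q_6 = 5; b_7 = 5; c_7 = 3; s_7 = 2; a_8 = 2; b_8 = 15; c_8 = 4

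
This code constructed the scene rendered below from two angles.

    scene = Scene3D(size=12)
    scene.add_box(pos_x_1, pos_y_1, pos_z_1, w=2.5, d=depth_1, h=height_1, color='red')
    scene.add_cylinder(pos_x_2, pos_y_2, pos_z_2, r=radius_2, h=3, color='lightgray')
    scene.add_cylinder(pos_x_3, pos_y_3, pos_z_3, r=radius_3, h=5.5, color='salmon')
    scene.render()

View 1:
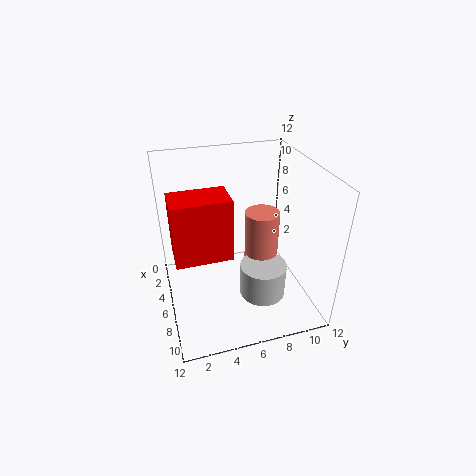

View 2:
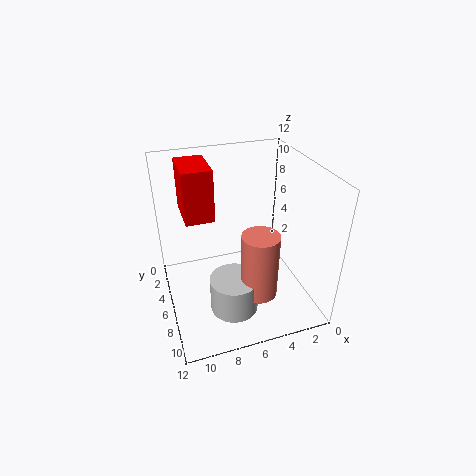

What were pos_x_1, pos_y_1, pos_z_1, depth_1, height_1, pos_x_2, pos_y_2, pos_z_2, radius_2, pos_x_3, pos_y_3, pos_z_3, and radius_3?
pos_x_1 = 7.5, pos_y_1 = 0.5, pos_z_1 = 7, depth_1 = 4, height_1 = 4.5, pos_x_2 = 7, pos_y_2 = 8, pos_z_2 = 0.5, radius_2 = 2, pos_x_3 = 5, pos_y_3 = 8.5, pos_z_3 = 2, radius_3 = 1.5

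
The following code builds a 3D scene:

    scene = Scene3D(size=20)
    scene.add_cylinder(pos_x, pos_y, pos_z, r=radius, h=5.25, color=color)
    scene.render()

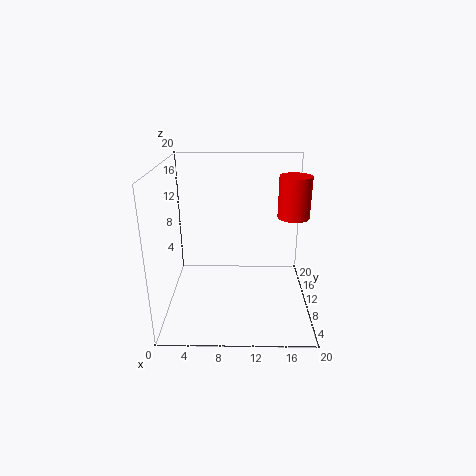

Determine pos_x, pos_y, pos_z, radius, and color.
pos_x = 17
pos_y = 7.5
pos_z = 14
radius = 2
color = 'red'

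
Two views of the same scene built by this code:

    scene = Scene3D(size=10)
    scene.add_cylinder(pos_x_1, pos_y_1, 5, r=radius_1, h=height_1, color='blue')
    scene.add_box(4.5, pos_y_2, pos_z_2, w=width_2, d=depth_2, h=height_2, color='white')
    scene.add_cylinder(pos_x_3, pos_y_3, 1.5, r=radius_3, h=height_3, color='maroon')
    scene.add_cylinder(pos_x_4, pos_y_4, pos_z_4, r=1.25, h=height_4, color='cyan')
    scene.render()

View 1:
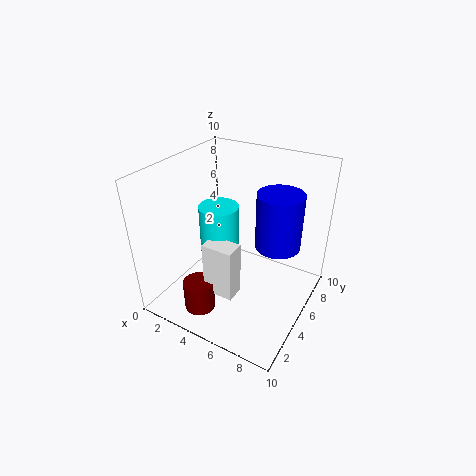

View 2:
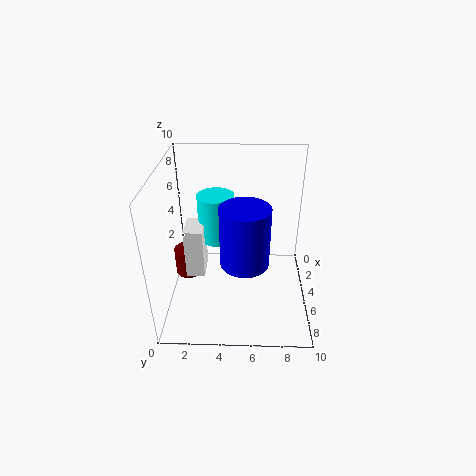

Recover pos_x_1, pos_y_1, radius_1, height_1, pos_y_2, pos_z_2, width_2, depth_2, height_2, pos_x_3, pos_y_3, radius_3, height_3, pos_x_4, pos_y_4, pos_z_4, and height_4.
pos_x_1 = 7.75
pos_y_1 = 5.5
radius_1 = 1.5
height_1 = 3.75
pos_y_2 = 1.5
pos_z_2 = 2.75
width_2 = 2
depth_2 = 1.25
height_2 = 3.5
pos_x_3 = 4.25
pos_y_3 = 1.25
radius_3 = 1
height_3 = 2
pos_x_4 = 4.5
pos_y_4 = 3.5
pos_z_4 = 4.75
height_4 = 3.25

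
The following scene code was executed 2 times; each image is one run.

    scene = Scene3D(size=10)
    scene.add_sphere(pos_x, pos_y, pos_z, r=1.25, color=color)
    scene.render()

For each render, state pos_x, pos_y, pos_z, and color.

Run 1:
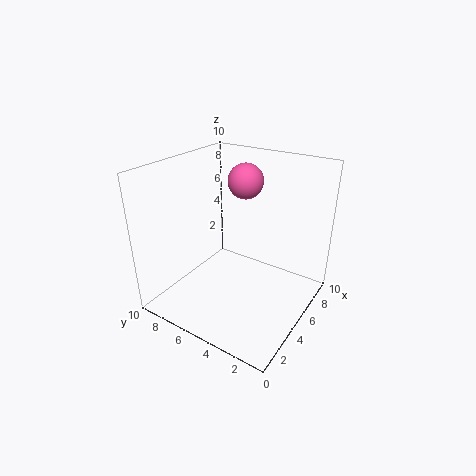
pos_x = 6.75, pos_y = 5.5, pos_z = 8.5, color = 'hotpink'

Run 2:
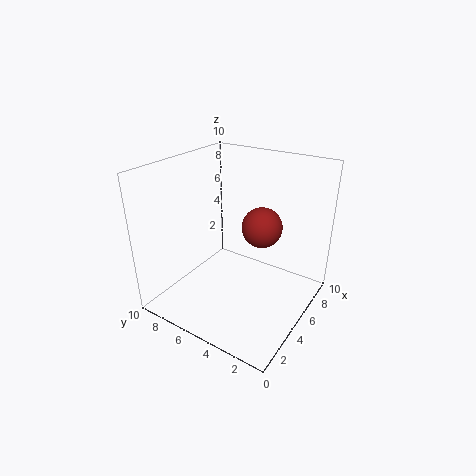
pos_x = 4.25, pos_y = 2.75, pos_z = 6.75, color = 'brown'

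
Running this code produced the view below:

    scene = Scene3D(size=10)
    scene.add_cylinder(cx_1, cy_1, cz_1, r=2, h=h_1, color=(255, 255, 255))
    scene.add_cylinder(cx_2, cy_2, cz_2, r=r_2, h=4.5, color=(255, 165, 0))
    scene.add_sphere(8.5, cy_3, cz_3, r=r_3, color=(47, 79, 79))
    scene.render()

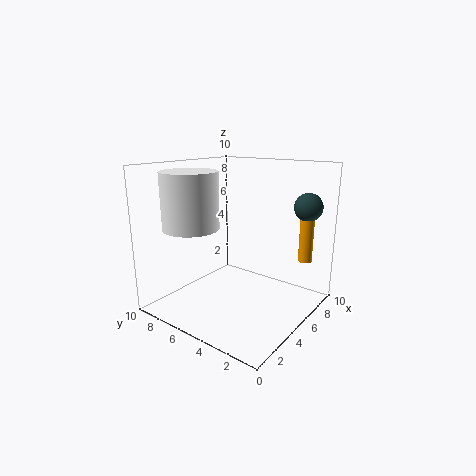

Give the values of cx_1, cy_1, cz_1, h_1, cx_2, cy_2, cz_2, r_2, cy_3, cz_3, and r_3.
cx_1 = 3.5, cy_1 = 8, cz_1 = 5.5, h_1 = 4, cx_2 = 8.5, cy_2 = 1.5, cz_2 = 3, r_2 = 0.5, cy_3 = 1.5, cz_3 = 7, r_3 = 1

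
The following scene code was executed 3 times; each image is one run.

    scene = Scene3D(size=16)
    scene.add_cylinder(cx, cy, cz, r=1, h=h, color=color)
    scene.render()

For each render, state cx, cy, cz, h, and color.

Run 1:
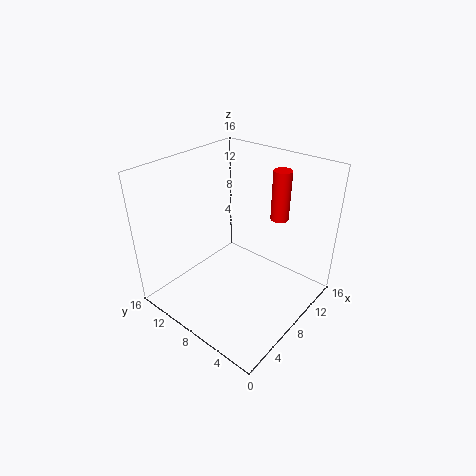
cx = 11.5; cy = 5; cz = 10; h = 5.5; color = 'red'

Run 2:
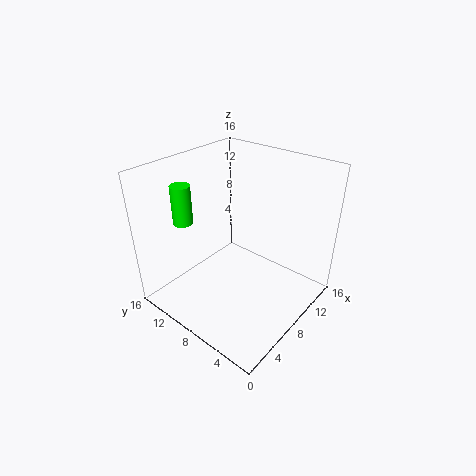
cx = 3; cy = 11; cz = 11; h = 4; color = 'lime'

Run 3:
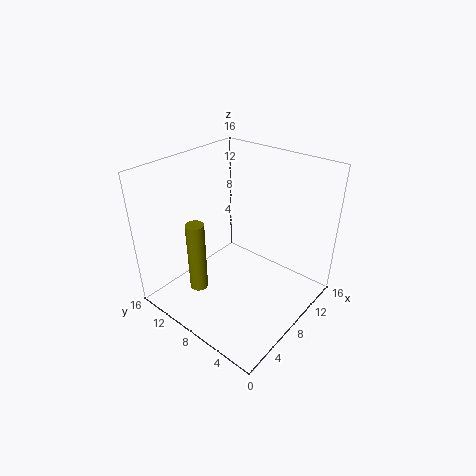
cx = 4; cy = 10.5; cz = 2.5; h = 8; color = 'olive'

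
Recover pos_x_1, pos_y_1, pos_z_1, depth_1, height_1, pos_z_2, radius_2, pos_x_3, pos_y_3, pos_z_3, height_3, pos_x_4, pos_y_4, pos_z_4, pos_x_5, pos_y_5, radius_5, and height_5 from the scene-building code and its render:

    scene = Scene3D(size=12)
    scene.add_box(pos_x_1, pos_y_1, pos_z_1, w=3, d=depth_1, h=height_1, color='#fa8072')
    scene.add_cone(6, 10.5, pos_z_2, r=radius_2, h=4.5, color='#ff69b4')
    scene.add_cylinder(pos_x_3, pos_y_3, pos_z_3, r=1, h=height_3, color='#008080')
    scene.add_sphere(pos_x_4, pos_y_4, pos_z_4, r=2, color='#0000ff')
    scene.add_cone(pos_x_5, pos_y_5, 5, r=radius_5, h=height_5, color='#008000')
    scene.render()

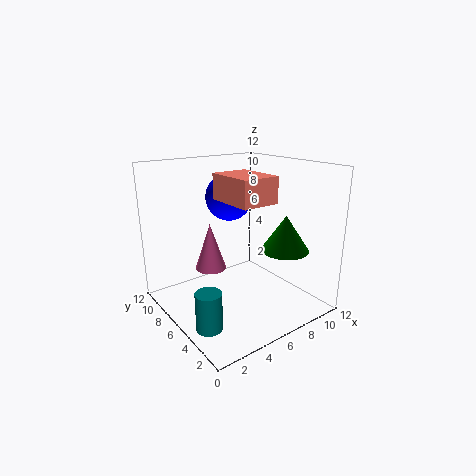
pos_x_1 = 4
pos_y_1 = 2.5
pos_z_1 = 9.5
depth_1 = 4
height_1 = 2
pos_z_2 = 1.5
radius_2 = 1.5
pos_x_3 = 1.5
pos_y_3 = 3.5
pos_z_3 = 0.5
height_3 = 3
pos_x_4 = 6.5
pos_y_4 = 8
pos_z_4 = 9
pos_x_5 = 9
pos_y_5 = 3.5
radius_5 = 2
height_5 = 3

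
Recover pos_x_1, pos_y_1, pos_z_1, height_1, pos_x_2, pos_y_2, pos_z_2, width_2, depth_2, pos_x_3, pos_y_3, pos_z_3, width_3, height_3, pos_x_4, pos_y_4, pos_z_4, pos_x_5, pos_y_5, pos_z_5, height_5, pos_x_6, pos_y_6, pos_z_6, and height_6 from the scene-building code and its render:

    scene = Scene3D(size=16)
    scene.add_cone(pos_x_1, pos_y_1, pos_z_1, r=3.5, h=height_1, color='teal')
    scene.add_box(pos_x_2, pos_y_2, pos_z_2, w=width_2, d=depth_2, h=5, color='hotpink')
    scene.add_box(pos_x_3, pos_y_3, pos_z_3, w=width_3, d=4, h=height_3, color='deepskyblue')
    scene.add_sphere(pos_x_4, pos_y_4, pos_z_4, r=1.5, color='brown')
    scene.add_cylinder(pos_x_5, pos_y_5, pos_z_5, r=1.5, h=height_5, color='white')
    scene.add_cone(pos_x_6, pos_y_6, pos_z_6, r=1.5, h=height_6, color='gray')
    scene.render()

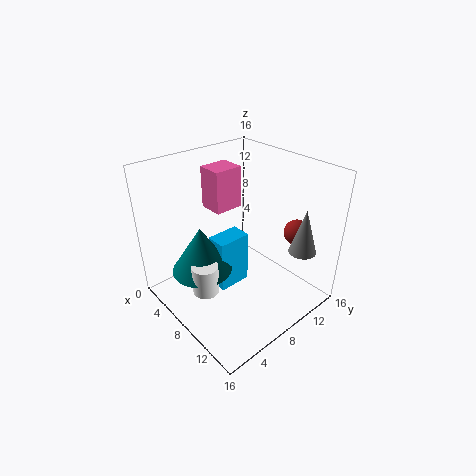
pos_x_1 = 5
pos_y_1 = 5
pos_z_1 = 3.5
height_1 = 5.5
pos_x_2 = 1.5
pos_y_2 = 8
pos_z_2 = 9.5
width_2 = 3
depth_2 = 3.5
pos_x_3 = 4.5
pos_y_3 = 6.5
pos_z_3 = 0.5
width_3 = 2.5
height_3 = 6.5
pos_x_4 = 11
pos_y_4 = 14.5
pos_z_4 = 7.5
pos_x_5 = 7
pos_y_5 = 4
pos_z_5 = 2
height_5 = 3.5
pos_x_6 = 13.5
pos_y_6 = 12.5
pos_z_6 = 7
height_6 = 5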